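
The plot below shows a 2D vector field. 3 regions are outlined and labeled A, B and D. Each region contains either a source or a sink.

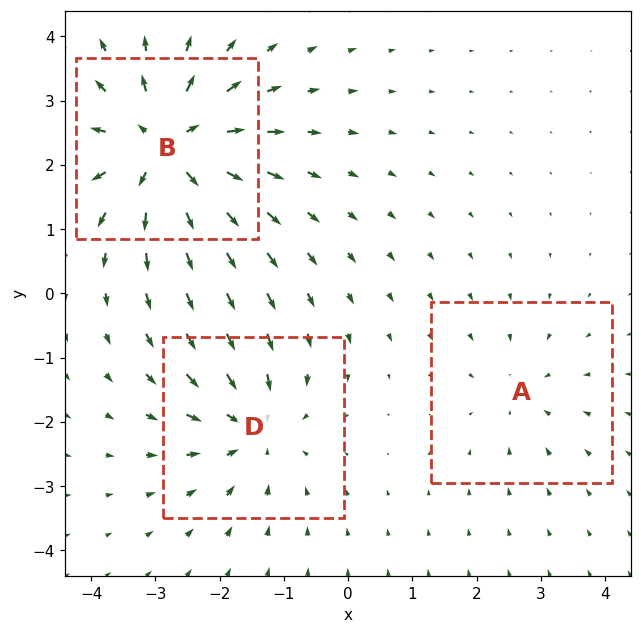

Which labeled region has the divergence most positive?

Divergence at each region's feature centre — A: about -2, B: about +5, D: about -3. Region B is most positive.

B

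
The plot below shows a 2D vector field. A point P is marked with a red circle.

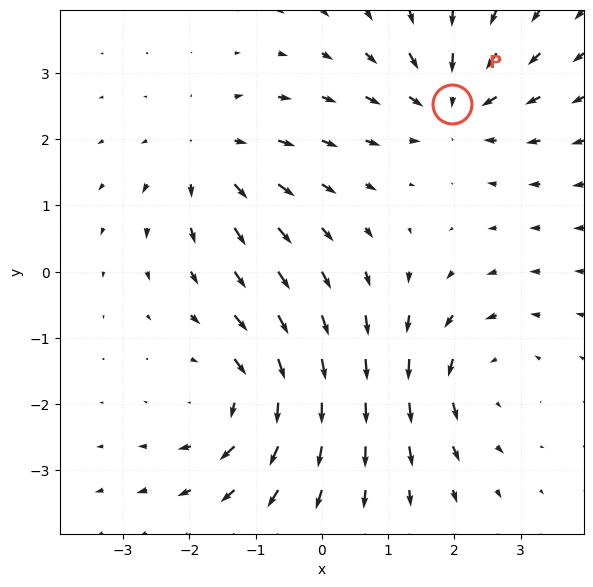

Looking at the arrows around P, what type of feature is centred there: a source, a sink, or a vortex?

sink

At P (2.0, 2.5) the arrows converge inward. Divergence about -4, curl ≈0 — negative divergence with near-zero curl is a sink.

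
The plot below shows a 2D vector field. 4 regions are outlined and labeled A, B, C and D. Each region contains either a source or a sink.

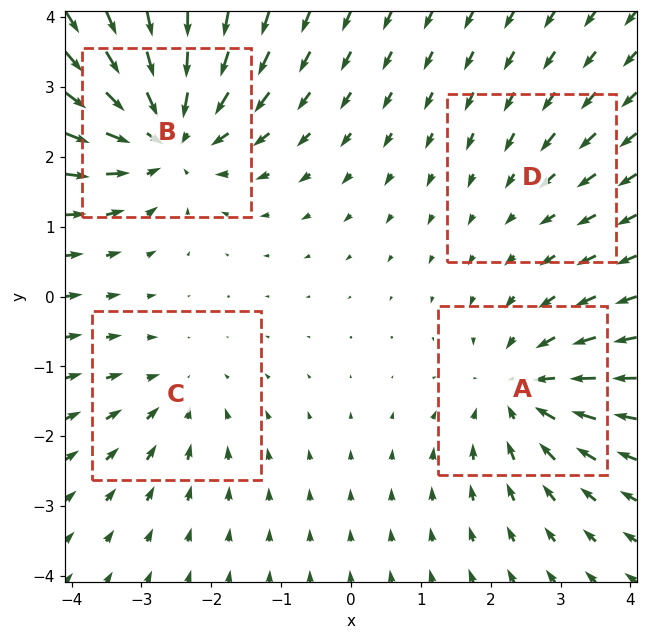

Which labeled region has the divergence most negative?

B

Divergence at each region's feature centre — A: about -5, B: about -7, C: about -3, D: about -2. Region B is most negative.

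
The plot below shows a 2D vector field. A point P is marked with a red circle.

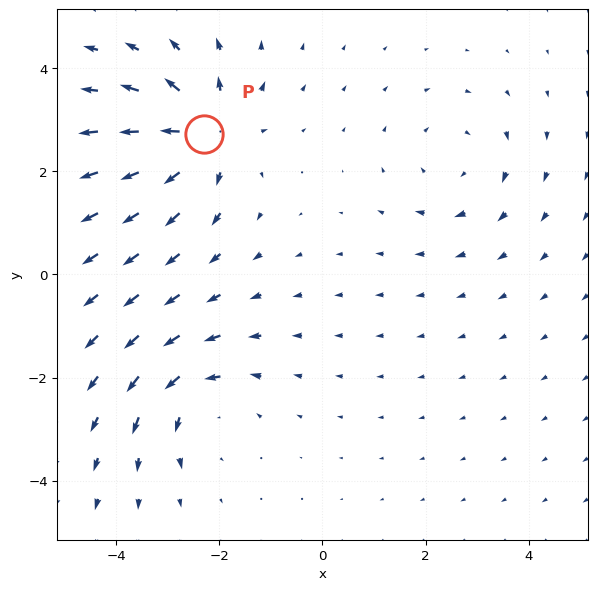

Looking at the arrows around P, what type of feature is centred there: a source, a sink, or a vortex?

source

At P (-2.3, 2.7) the arrows spread outward. Divergence about +5, curl ≈0 — positive divergence with near-zero curl is a source.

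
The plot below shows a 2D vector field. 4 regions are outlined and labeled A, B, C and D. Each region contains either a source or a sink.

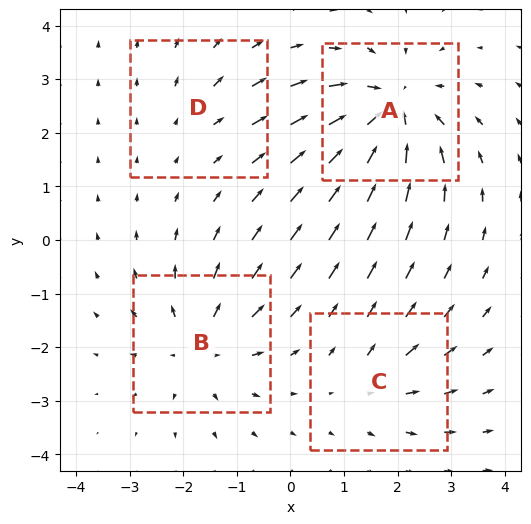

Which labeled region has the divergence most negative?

Divergence at each region's feature centre — A: about -6, B: about +5, C: about +3, D: about +2. Region A is most negative.

A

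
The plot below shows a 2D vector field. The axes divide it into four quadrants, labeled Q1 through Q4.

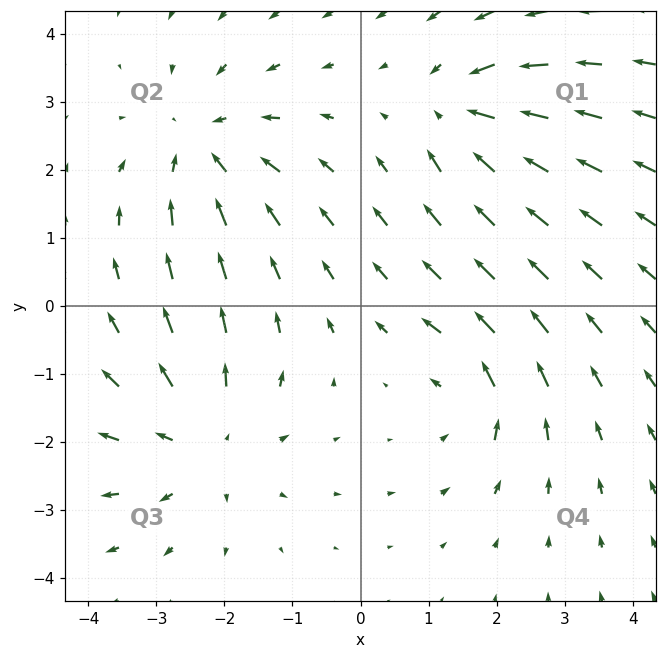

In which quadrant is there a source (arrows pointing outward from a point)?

Q3

The source sits at approximately (-2.3, -2.0), which lies in quadrant Q3. The divergence there is about +3, positive as expected for a source.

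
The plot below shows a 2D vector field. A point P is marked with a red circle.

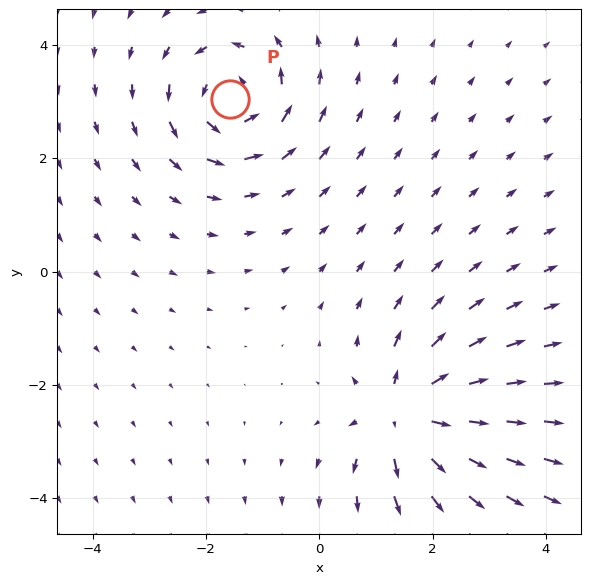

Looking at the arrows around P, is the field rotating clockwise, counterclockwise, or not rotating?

counterclockwise

Near P at (-1.6, 3.0) the arrows circulate counterclockwise. The curl (z-component) there is about +4; positive curl means counterclockwise rotation.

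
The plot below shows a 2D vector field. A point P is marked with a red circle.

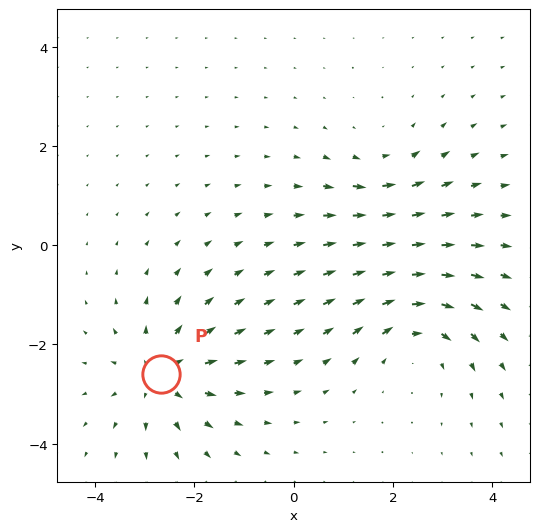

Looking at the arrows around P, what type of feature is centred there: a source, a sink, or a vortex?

At P (-2.7, -2.6) the arrows spread outward. Divergence about +4, curl ≈0 — positive divergence with near-zero curl is a source.

source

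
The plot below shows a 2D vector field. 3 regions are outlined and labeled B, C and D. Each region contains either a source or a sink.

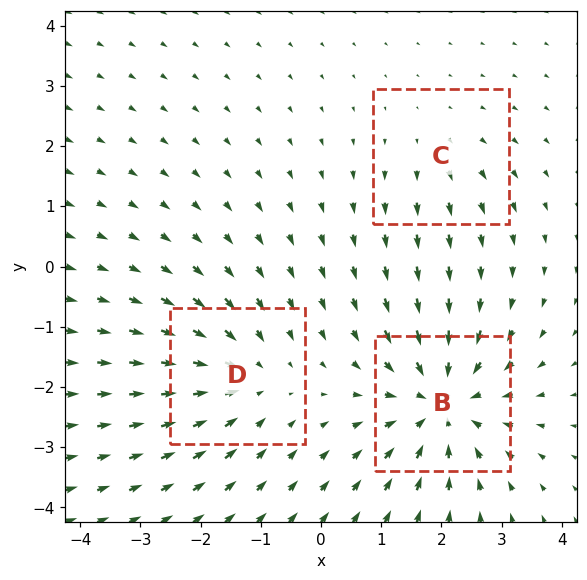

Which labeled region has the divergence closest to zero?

C

Divergence at each region's feature centre — B: about -5, C: about +2, D: about -3. Region C is closest to zero.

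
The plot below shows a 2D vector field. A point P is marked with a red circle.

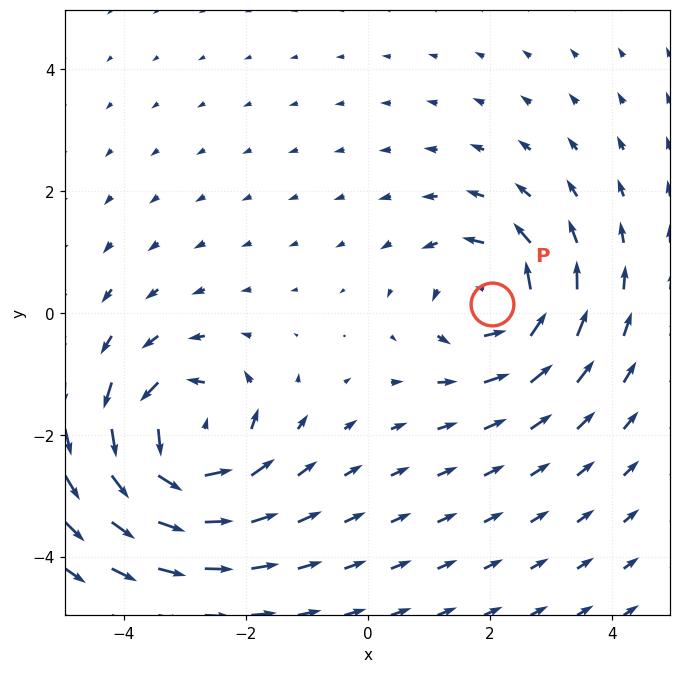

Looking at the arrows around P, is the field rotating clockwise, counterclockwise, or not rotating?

counterclockwise

Near P at (2.0, 0.1) the arrows circulate counterclockwise. The curl (z-component) there is about +5; positive curl means counterclockwise rotation.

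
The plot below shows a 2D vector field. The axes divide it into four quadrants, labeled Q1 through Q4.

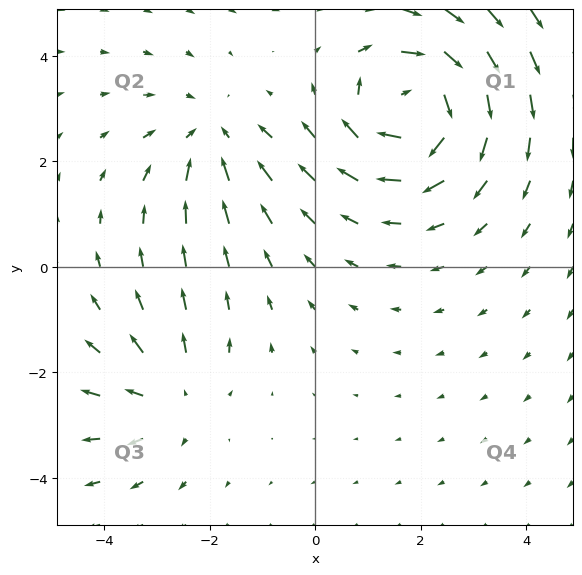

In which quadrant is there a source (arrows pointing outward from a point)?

The source sits at approximately (-2.7, -2.5), which lies in quadrant Q3. The divergence there is about +3, positive as expected for a source.

Q3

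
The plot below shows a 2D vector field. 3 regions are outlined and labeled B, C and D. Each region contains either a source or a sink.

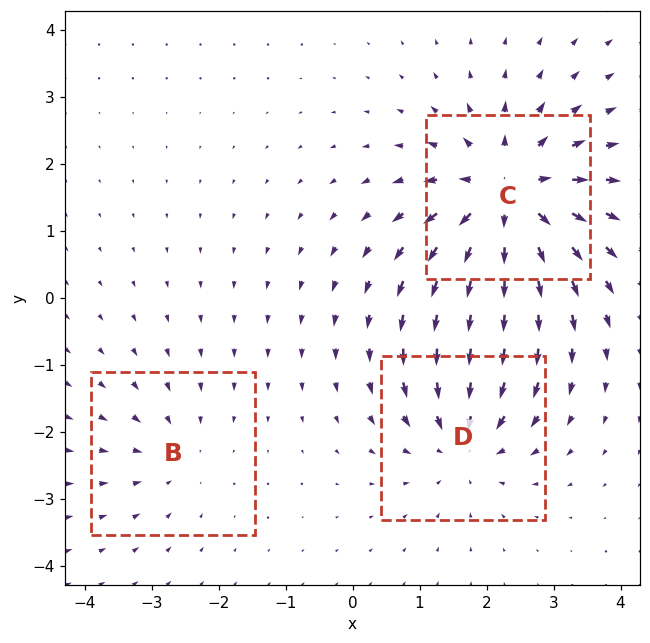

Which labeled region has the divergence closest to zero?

Divergence at each region's feature centre — B: about -2, C: about +5, D: about -3. Region B is closest to zero.

B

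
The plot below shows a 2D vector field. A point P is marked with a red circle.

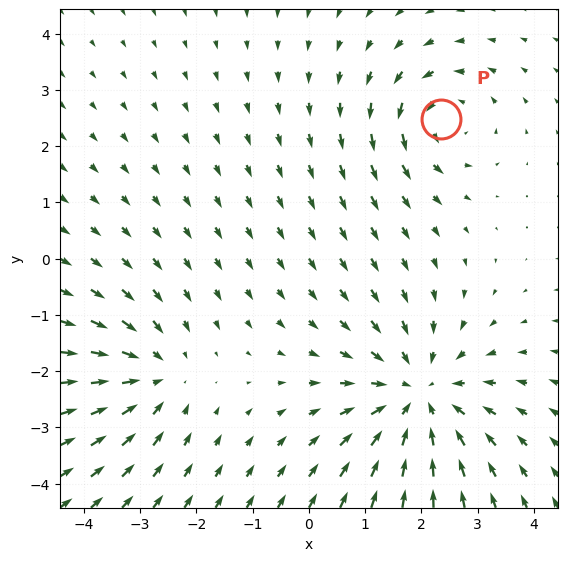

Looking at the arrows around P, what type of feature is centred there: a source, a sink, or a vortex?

At P (2.4, 2.5) the arrows circulate counterclockwise. Divergence ≈0, curl about +3 — near-zero divergence with nonzero curl is a vortex.

vortex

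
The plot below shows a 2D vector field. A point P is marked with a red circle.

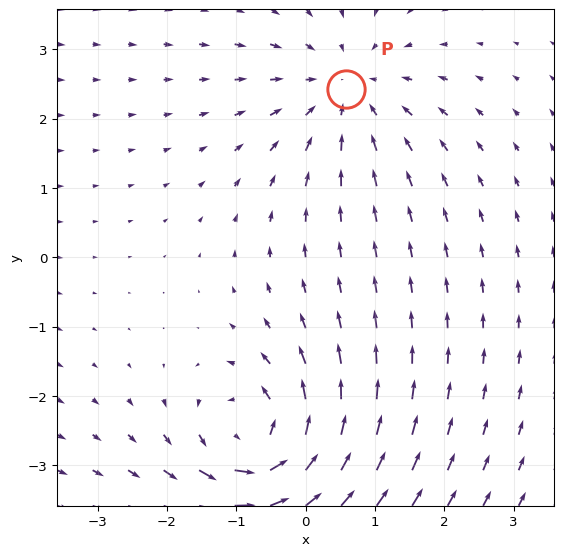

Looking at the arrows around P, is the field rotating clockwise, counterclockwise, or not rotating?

Near P at (0.6, 2.4) the arrows show no circulation. The curl there is ≈0.

not rotating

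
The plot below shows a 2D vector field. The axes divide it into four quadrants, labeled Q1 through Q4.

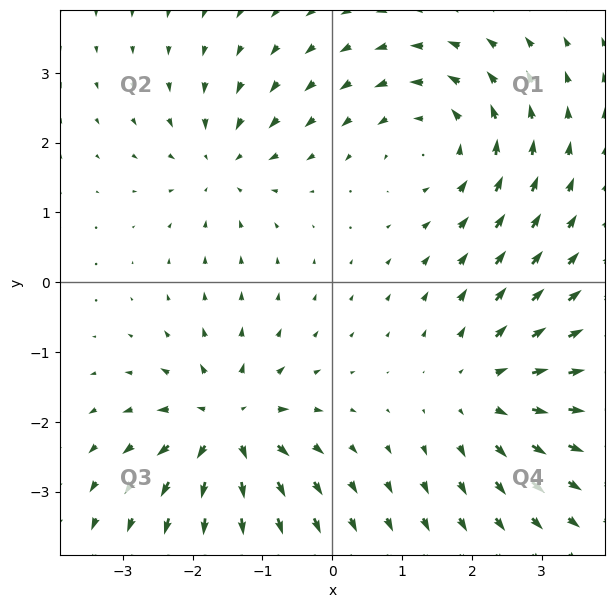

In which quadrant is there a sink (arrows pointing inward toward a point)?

Q2

The sink sits at approximately (-1.6, 1.7), which lies in quadrant Q2. The divergence there is about -3, negative as expected for a sink.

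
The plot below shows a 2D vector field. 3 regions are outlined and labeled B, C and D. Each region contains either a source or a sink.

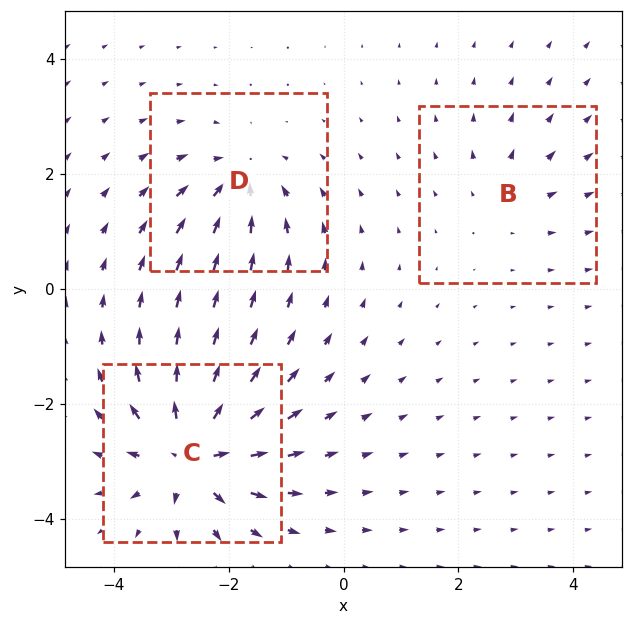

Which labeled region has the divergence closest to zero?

B

Divergence at each region's feature centre — B: about +2, C: about +6, D: about -4. Region B is closest to zero.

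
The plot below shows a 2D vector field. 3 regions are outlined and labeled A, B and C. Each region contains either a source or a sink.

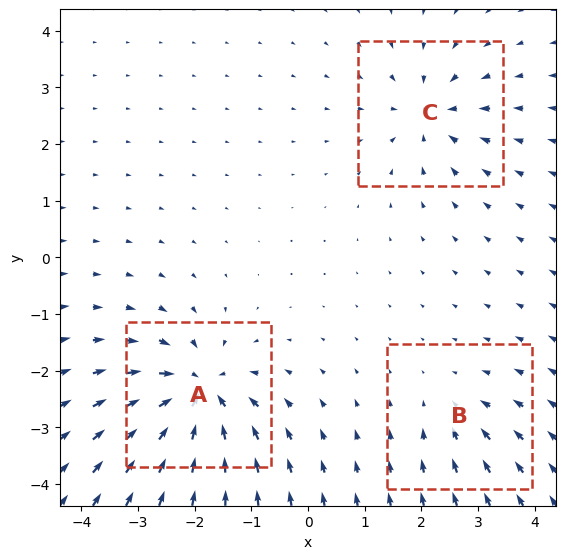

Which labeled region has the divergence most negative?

Divergence at each region's feature centre — A: about -6, B: about -2, C: about -4. Region A is most negative.

A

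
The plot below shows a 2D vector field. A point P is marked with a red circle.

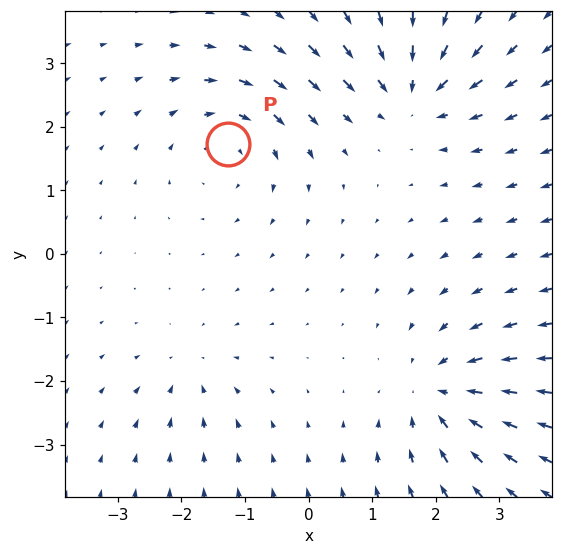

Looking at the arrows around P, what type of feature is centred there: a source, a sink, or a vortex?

At P (-1.3, 1.7) the arrows circulate clockwise. Divergence ≈0, curl about -5 — near-zero divergence with nonzero curl is a vortex.

vortex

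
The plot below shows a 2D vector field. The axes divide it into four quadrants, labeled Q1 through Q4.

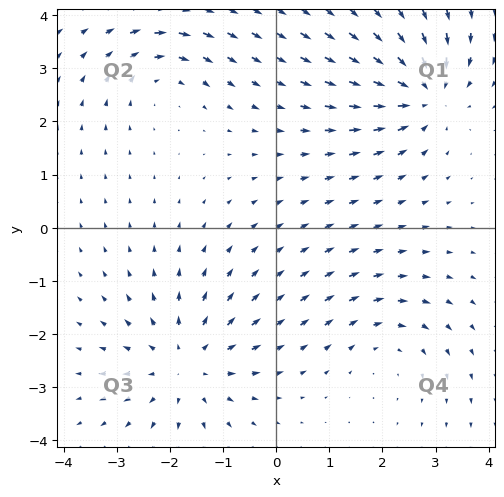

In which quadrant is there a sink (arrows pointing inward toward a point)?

The sink sits at approximately (2.8, 2.6), which lies in quadrant Q1. The divergence there is about -5, negative as expected for a sink.

Q1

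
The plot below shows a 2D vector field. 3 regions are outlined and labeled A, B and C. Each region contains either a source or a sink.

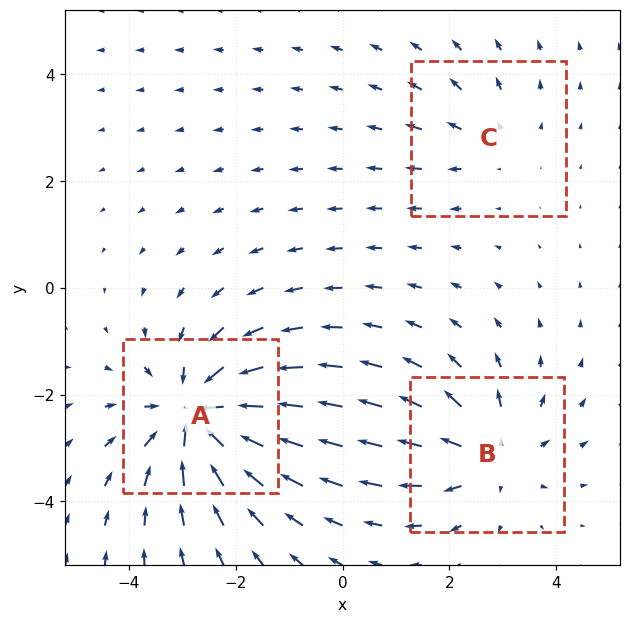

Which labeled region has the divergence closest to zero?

Divergence at each region's feature centre — A: about -5, B: about +3, C: about +2. Region C is closest to zero.

C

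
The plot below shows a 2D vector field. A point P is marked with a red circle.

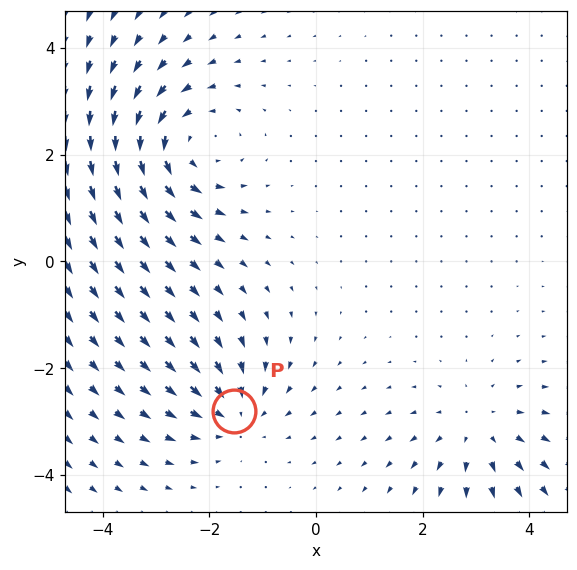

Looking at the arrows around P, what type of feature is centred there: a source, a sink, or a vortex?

At P (-1.5, -2.8) the arrows converge inward. Divergence about -4, curl ≈0 — negative divergence with near-zero curl is a sink.

sink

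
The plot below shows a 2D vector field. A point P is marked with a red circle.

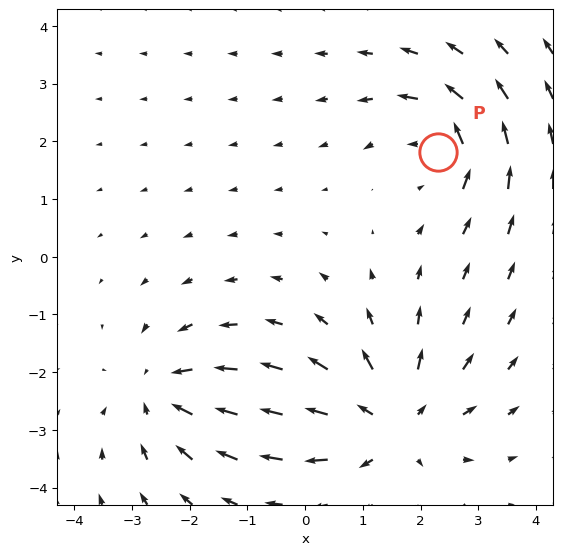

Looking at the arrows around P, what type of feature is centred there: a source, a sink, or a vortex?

At P (2.3, 1.8) the arrows circulate counterclockwise. Divergence ≈0, curl about +4 — near-zero divergence with nonzero curl is a vortex.

vortex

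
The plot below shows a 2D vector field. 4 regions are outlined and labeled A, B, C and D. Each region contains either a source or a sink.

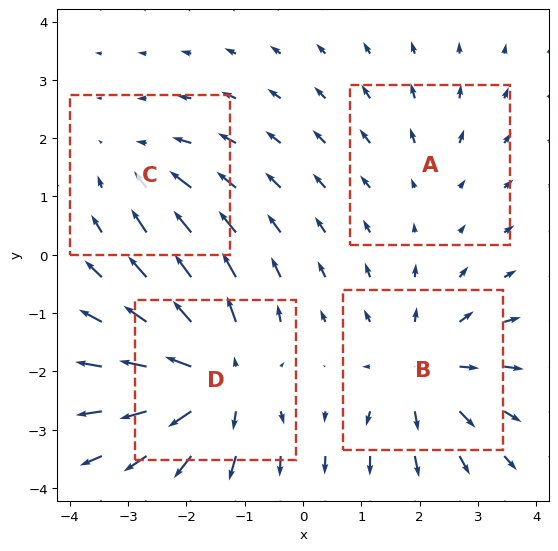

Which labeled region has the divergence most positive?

Divergence at each region's feature centre — A: about +2, B: about +5, C: about -3, D: about +7. Region D is most positive.

D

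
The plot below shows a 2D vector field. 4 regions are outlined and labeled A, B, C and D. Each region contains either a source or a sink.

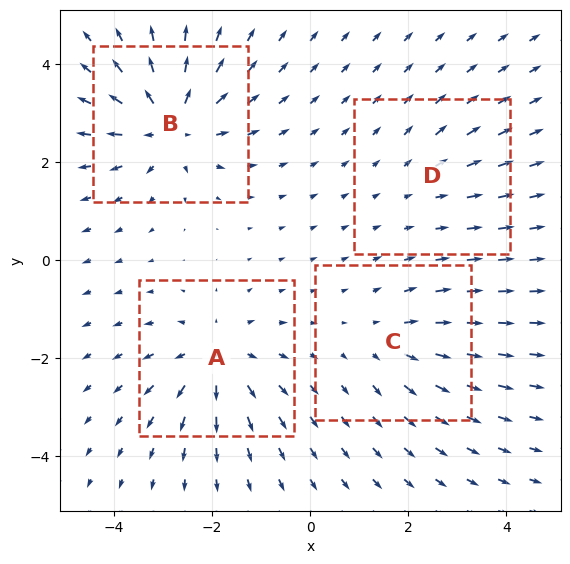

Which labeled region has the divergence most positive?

B

Divergence at each region's feature centre — A: about +5, B: about +6, C: about +3, D: about +2. Region B is most positive.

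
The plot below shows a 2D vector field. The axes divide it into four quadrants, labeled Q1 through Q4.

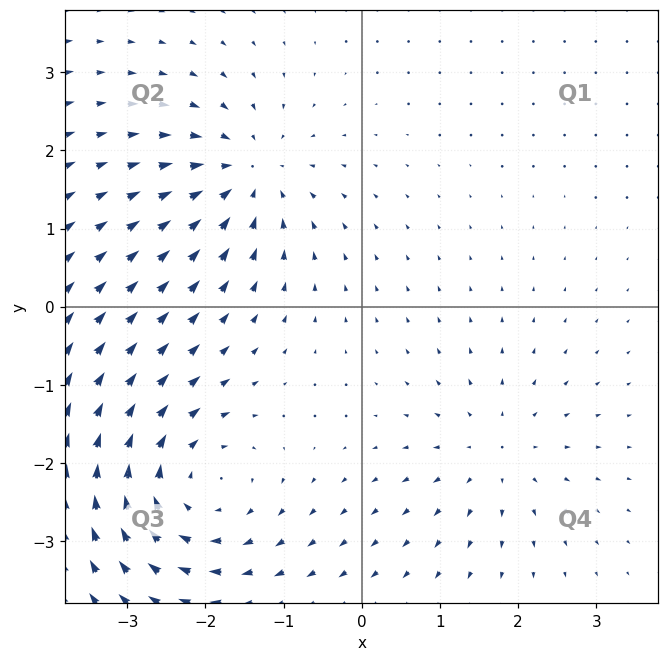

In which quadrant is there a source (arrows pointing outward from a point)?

The source sits at approximately (1.7, -1.9), which lies in quadrant Q4. The divergence there is about +3, positive as expected for a source.

Q4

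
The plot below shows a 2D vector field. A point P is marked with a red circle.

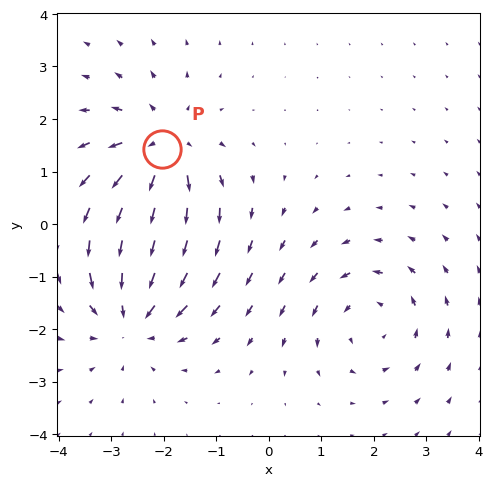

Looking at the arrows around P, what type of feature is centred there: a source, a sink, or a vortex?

source

At P (-2.0, 1.4) the arrows spread outward. Divergence about +5, curl ≈0 — positive divergence with near-zero curl is a source.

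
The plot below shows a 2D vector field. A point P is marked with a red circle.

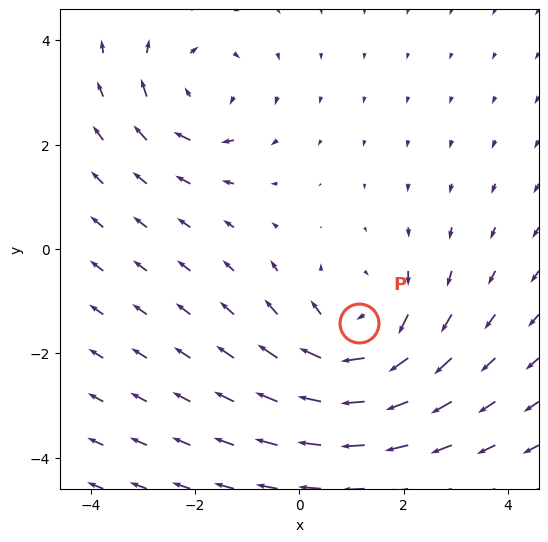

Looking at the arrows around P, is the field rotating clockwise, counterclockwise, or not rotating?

clockwise

Near P at (1.2, -1.4) the arrows circulate clockwise. The curl (z-component) there is about -3; negative curl means clockwise rotation.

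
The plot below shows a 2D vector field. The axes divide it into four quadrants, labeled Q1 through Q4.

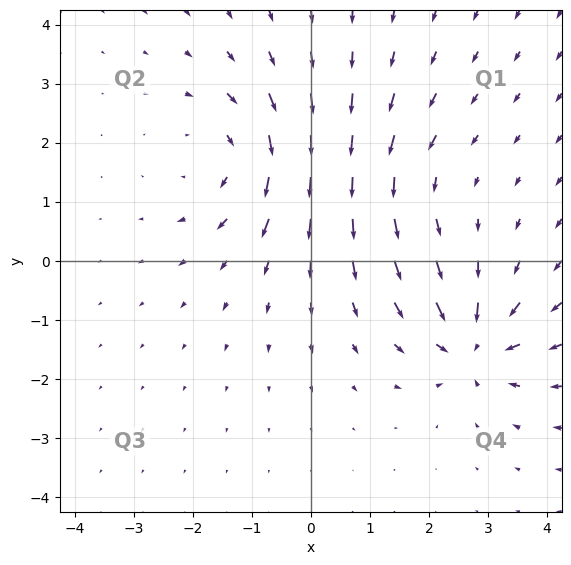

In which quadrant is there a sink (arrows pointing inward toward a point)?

The sink sits at approximately (2.7, -1.4), which lies in quadrant Q4. The divergence there is about -6, negative as expected for a sink.

Q4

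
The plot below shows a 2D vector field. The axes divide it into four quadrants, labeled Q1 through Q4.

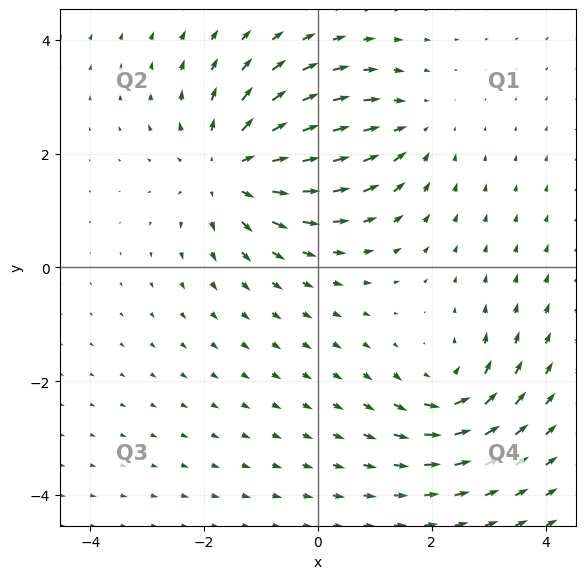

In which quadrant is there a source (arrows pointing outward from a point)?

Q2

The source sits at approximately (-1.5, 1.7), which lies in quadrant Q2. The divergence there is about +4, positive as expected for a source.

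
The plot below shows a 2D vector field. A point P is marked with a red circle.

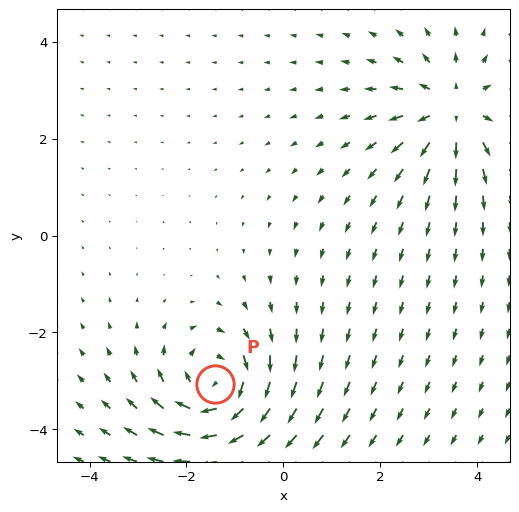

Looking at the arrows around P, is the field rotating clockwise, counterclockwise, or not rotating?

clockwise

Near P at (-1.4, -3.1) the arrows circulate clockwise. The curl (z-component) there is about -6; negative curl means clockwise rotation.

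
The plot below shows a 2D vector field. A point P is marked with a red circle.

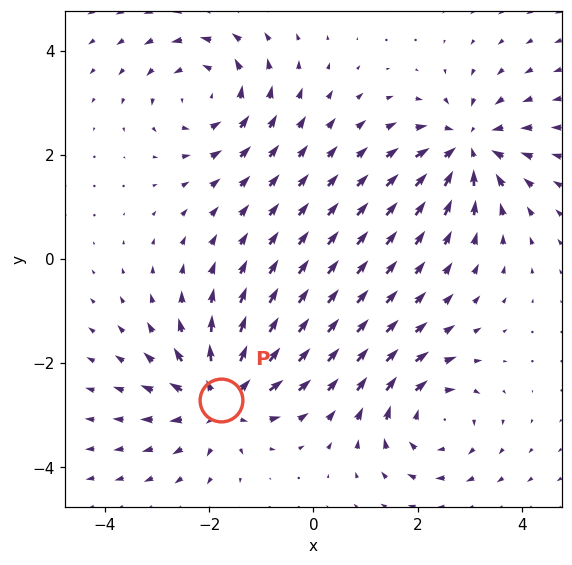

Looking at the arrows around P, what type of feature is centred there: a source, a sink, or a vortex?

At P (-1.8, -2.7) the arrows spread outward. Divergence about +6, curl ≈0 — positive divergence with near-zero curl is a source.

source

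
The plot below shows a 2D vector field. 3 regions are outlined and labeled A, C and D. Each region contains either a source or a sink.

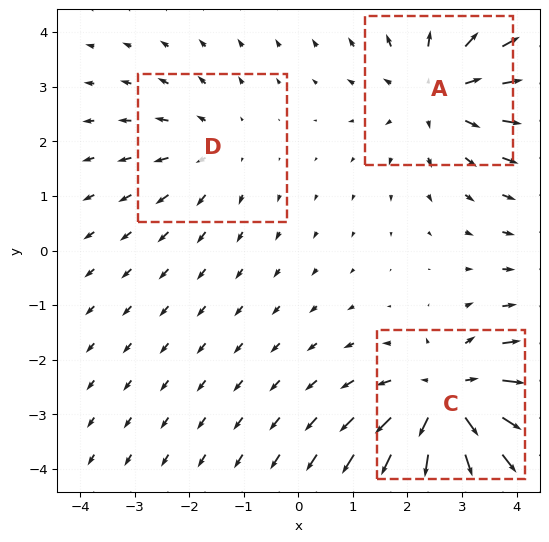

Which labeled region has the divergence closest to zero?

D

Divergence at each region's feature centre — A: about +3, C: about +4, D: about +2. Region D is closest to zero.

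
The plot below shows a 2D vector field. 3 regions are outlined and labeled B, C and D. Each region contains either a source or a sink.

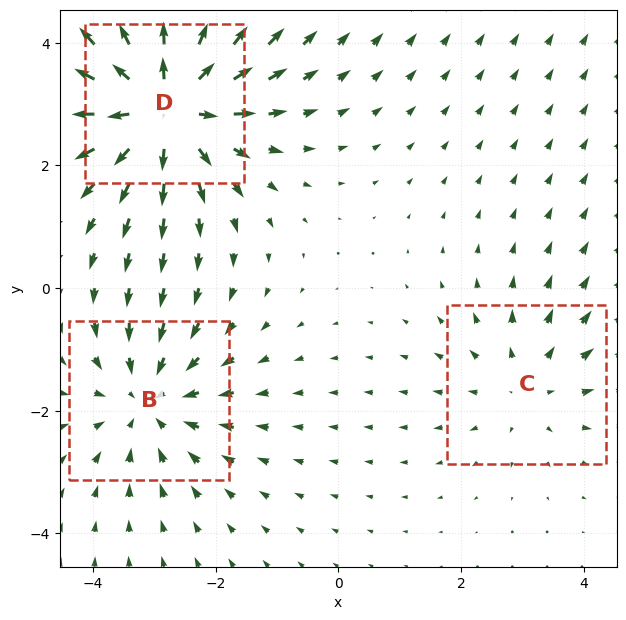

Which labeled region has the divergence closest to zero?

Divergence at each region's feature centre — B: about -3, C: about +2, D: about +4. Region C is closest to zero.

C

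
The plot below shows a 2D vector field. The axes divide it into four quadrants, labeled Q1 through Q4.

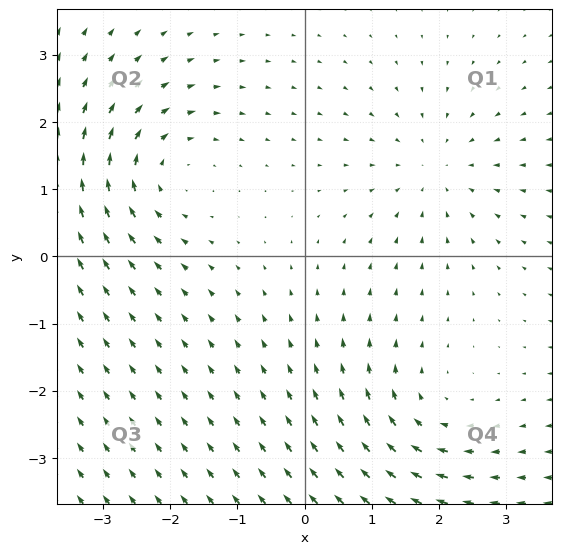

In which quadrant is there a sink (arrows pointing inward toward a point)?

The sink sits at approximately (2.0, 1.3), which lies in quadrant Q1. The divergence there is about -3, negative as expected for a sink.

Q1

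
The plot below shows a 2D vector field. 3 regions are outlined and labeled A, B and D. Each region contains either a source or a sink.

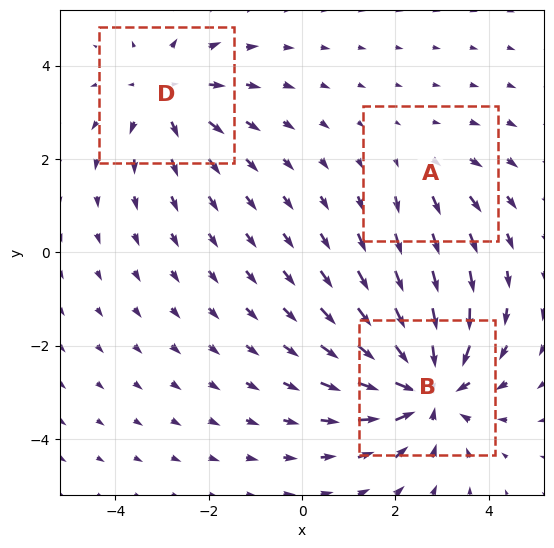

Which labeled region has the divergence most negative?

B

Divergence at each region's feature centre — A: about +2, B: about -5, D: about +3. Region B is most negative.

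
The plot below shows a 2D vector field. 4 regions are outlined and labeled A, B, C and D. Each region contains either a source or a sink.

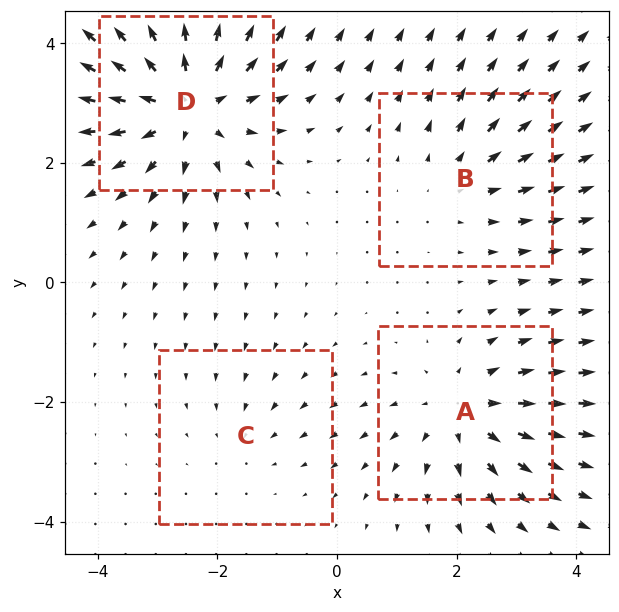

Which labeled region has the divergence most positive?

D

Divergence at each region's feature centre — A: about +5, B: about +3, C: about -2, D: about +7. Region D is most positive.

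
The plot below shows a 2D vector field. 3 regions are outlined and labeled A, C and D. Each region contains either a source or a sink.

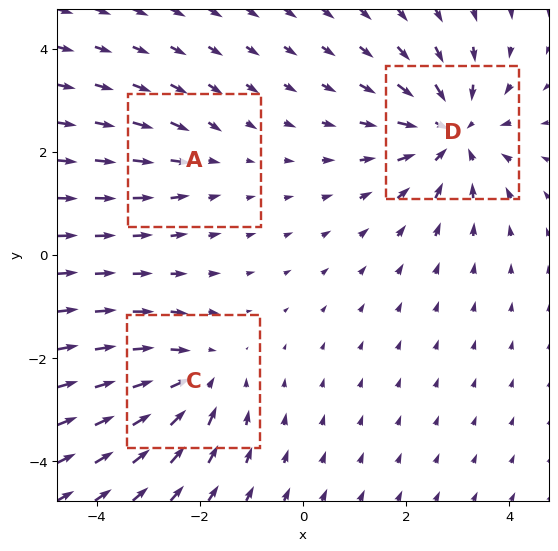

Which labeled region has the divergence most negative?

D

Divergence at each region's feature centre — A: about -2, C: about -3, D: about -5. Region D is most negative.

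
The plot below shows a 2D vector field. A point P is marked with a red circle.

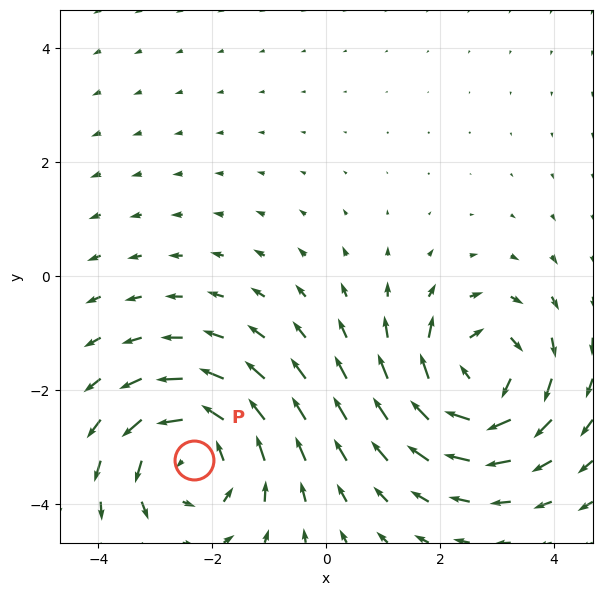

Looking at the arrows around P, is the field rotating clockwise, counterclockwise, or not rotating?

counterclockwise

Near P at (-2.3, -3.2) the arrows circulate counterclockwise. The curl (z-component) there is about +4; positive curl means counterclockwise rotation.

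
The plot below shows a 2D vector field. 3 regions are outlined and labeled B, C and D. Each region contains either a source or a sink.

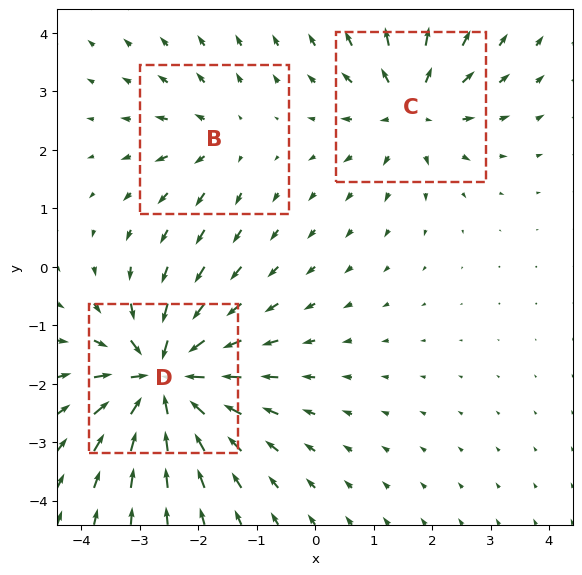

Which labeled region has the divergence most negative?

Divergence at each region's feature centre — B: about +2, C: about +4, D: about -6. Region D is most negative.

D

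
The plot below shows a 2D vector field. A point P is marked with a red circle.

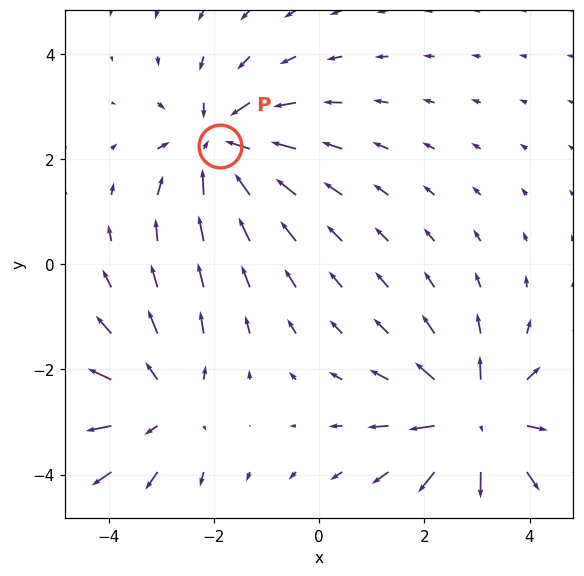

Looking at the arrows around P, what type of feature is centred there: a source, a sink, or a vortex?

sink

At P (-1.9, 2.3) the arrows converge inward. Divergence about -4, curl ≈0 — negative divergence with near-zero curl is a sink.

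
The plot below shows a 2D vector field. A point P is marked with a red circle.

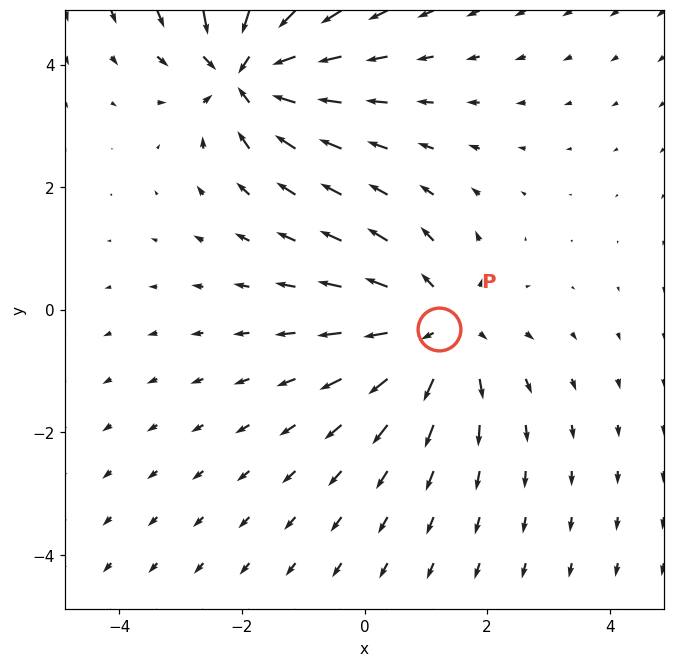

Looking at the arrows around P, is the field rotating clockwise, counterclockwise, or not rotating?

Near P at (1.2, -0.3) the arrows show no circulation. The curl there is ≈0.

not rotating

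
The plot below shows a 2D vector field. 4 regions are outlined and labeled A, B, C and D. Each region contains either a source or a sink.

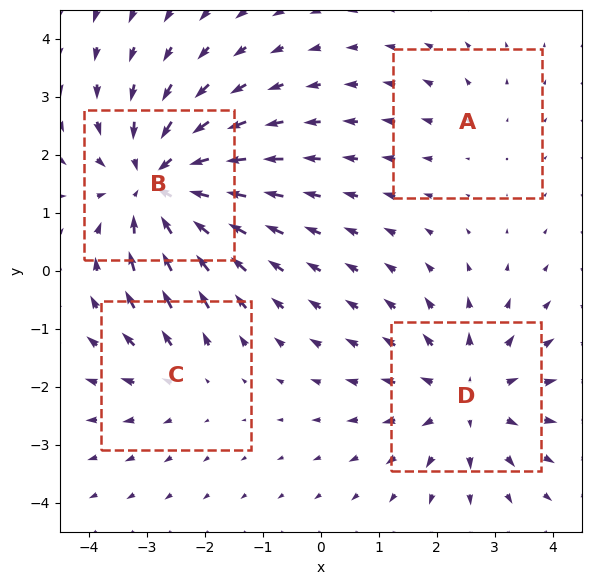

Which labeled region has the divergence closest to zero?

A

Divergence at each region's feature centre — A: about +2, B: about -6, C: about +3, D: about +4. Region A is closest to zero.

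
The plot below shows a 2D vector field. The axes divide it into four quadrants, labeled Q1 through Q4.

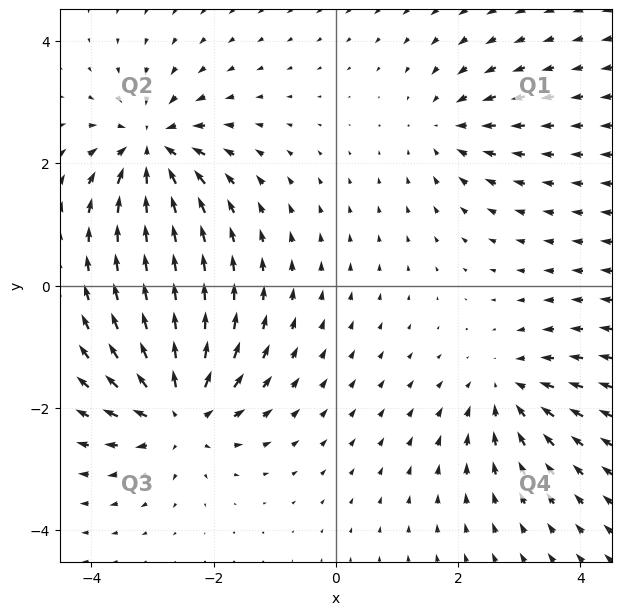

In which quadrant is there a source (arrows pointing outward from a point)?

The source sits at approximately (-2.6, -2.1), which lies in quadrant Q3. The divergence there is about +7, positive as expected for a source.

Q3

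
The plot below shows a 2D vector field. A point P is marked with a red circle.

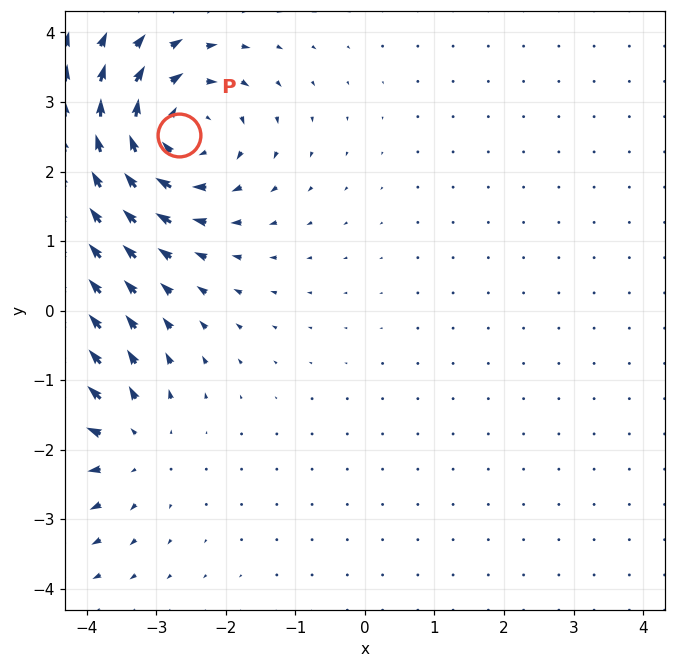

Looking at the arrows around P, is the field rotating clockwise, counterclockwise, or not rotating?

clockwise

Near P at (-2.7, 2.5) the arrows circulate clockwise. The curl (z-component) there is about -5; negative curl means clockwise rotation.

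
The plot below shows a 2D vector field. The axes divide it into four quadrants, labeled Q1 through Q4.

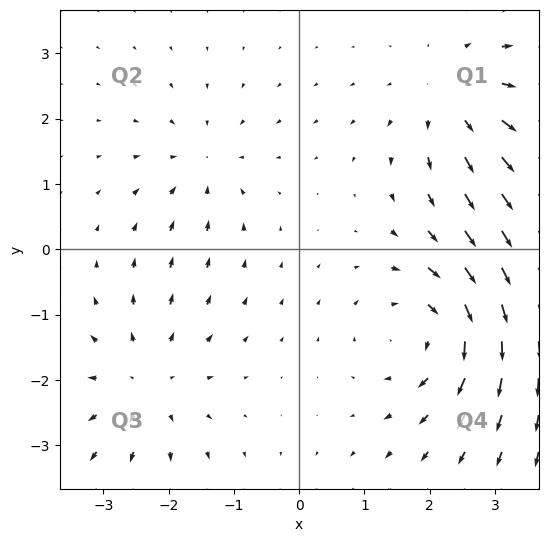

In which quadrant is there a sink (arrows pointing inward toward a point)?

The sink sits at approximately (-1.5, 1.3), which lies in quadrant Q2. The divergence there is about -3, negative as expected for a sink.

Q2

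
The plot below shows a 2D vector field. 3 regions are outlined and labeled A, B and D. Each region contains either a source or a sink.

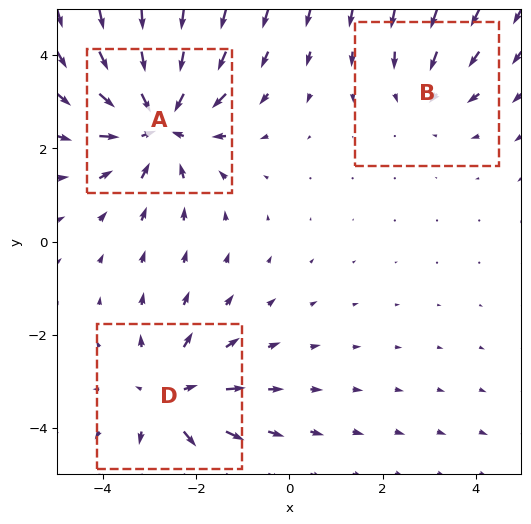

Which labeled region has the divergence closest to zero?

Divergence at each region's feature centre — A: about -4, B: about -2, D: about +3. Region B is closest to zero.

B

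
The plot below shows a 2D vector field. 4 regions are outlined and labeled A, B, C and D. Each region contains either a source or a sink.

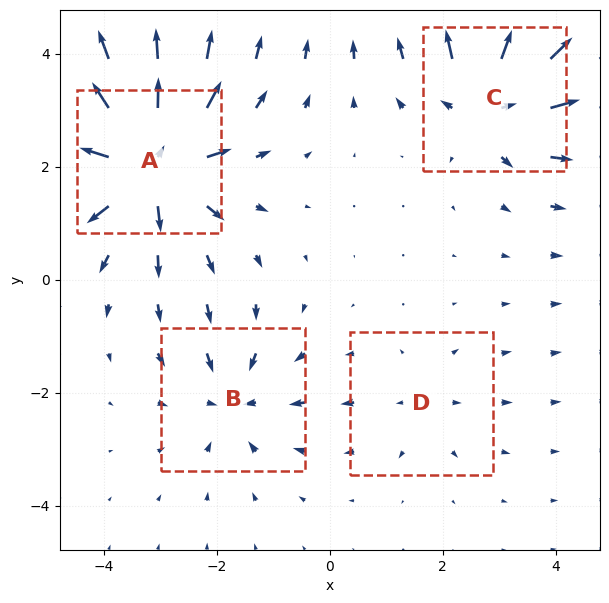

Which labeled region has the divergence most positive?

Divergence at each region's feature centre — A: about +8, B: about -4, C: about +6, D: about +2. Region A is most positive.

A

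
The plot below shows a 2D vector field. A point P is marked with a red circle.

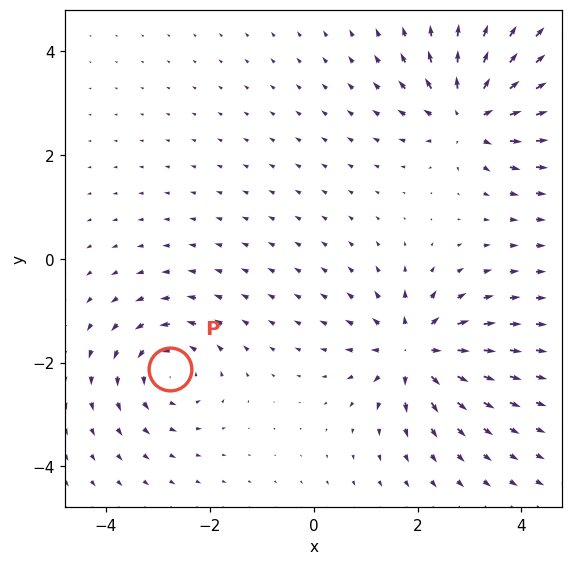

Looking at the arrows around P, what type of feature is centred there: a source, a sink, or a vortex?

vortex

At P (-2.8, -2.1) the arrows circulate counterclockwise. Divergence ≈0, curl about +5 — near-zero divergence with nonzero curl is a vortex.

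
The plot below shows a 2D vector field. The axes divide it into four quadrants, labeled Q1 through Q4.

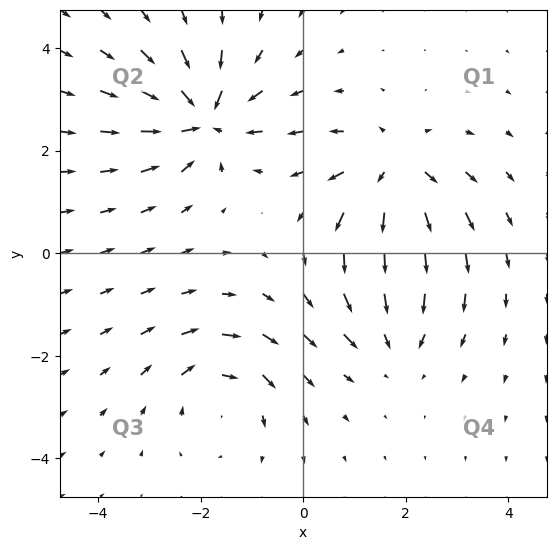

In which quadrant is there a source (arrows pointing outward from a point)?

Q1

The source sits at approximately (1.8, 1.6), which lies in quadrant Q1. The divergence there is about +5, positive as expected for a source.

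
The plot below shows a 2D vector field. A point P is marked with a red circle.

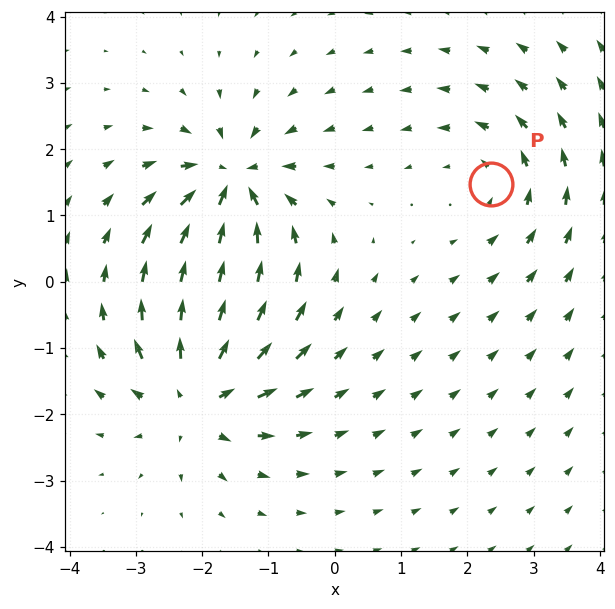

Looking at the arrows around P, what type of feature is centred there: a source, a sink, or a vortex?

At P (2.4, 1.5) the arrows circulate counterclockwise. Divergence ≈0, curl about +3 — near-zero divergence with nonzero curl is a vortex.

vortex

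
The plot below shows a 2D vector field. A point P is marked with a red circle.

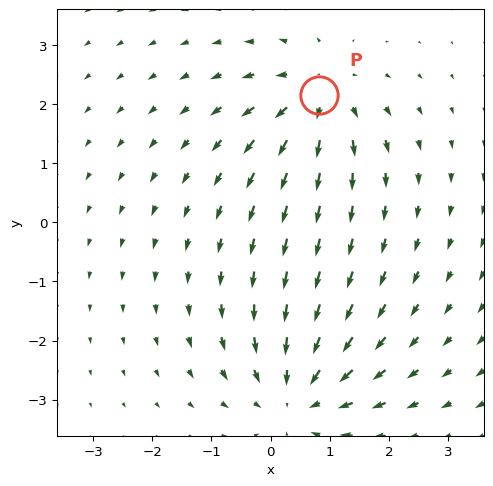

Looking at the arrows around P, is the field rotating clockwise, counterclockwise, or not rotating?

not rotating

Near P at (0.8, 2.2) the arrows show no circulation. The curl there is ≈0.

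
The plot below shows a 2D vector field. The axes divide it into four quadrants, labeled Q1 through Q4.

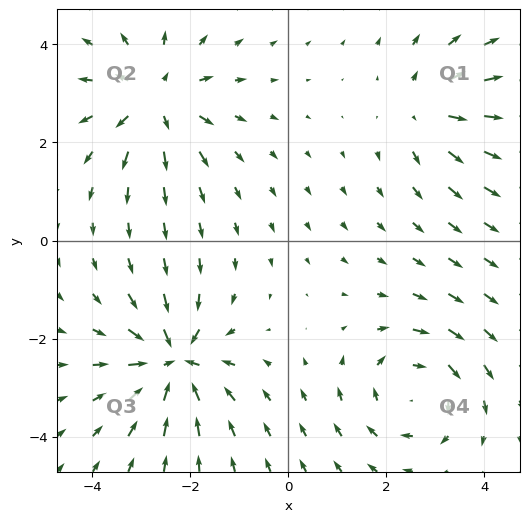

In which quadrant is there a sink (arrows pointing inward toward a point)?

Q3

The sink sits at approximately (-2.3, -2.5), which lies in quadrant Q3. The divergence there is about -7, negative as expected for a sink.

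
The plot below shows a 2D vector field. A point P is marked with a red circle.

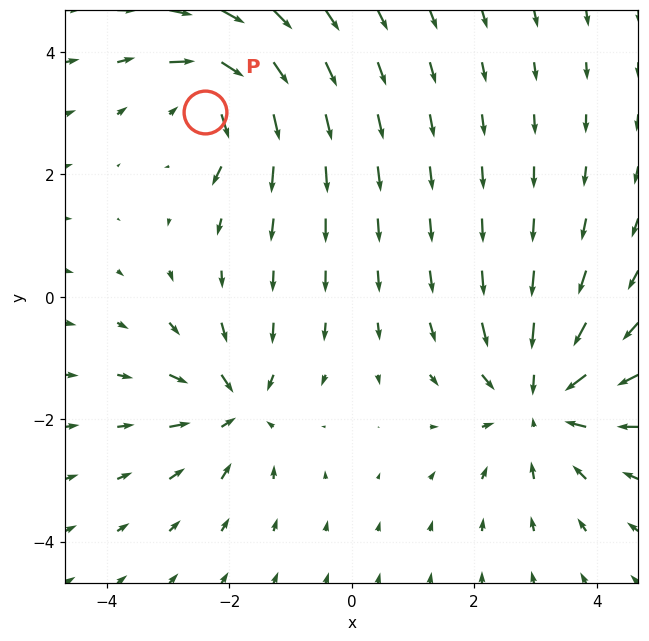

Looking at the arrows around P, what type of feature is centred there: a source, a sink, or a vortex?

At P (-2.4, 3.0) the arrows circulate clockwise. Divergence ≈0, curl about -5 — near-zero divergence with nonzero curl is a vortex.

vortex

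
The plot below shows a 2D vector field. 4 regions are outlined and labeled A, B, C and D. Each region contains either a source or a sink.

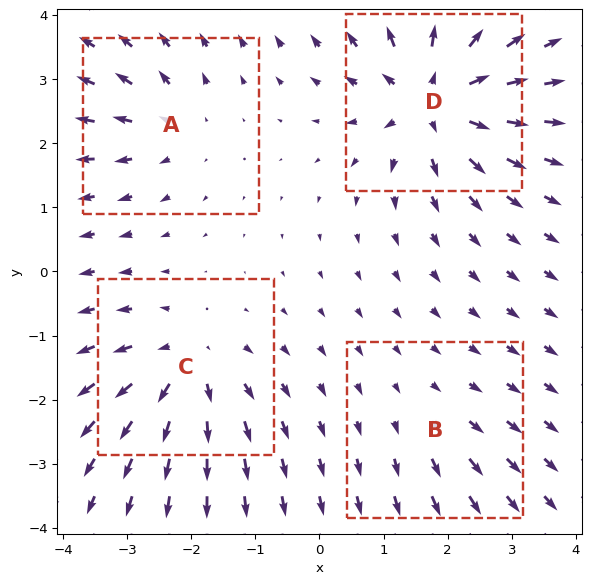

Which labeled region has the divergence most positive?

D

Divergence at each region's feature centre — A: about +4, B: about +2, C: about +5, D: about +8. Region D is most positive.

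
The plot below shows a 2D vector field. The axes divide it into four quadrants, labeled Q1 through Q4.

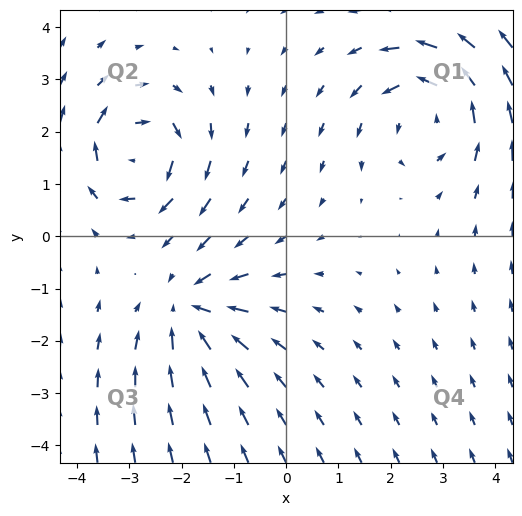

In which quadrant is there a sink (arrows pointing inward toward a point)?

Q3

The sink sits at approximately (-1.8, -1.4), which lies in quadrant Q3. The divergence there is about -3, negative as expected for a sink.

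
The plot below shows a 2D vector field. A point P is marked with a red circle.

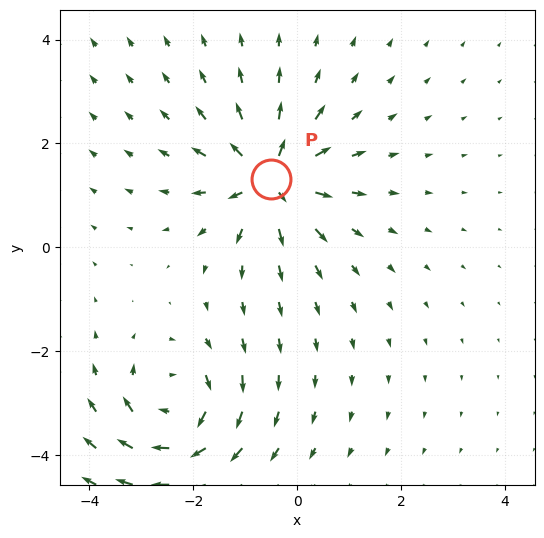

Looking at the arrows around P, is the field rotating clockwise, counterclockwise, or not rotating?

not rotating

Near P at (-0.5, 1.3) the arrows show no circulation. The curl there is ≈0.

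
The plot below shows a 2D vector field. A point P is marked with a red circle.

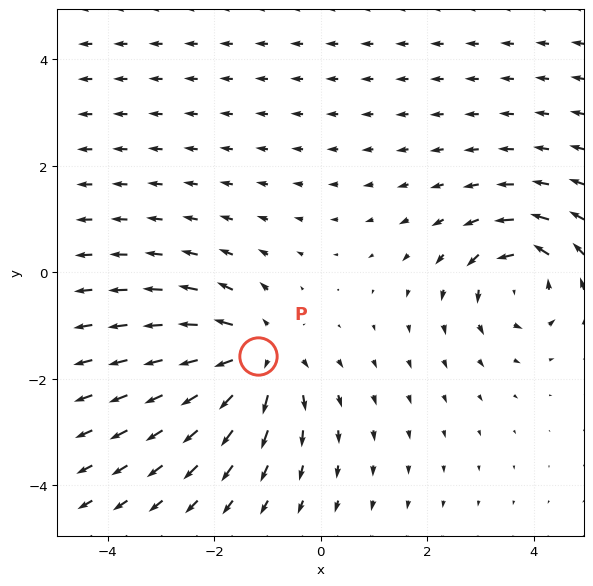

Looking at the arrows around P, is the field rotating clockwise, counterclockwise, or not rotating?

not rotating

Near P at (-1.2, -1.6) the arrows show no circulation. The curl there is ≈0.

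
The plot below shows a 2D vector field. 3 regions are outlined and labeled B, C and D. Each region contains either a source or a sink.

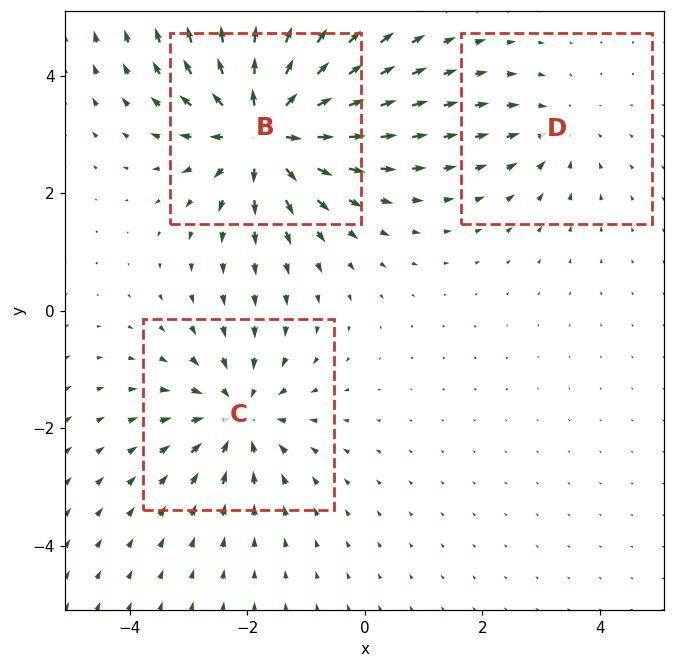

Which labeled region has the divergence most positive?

B

Divergence at each region's feature centre — B: about +5, C: about -4, D: about -2. Region B is most positive.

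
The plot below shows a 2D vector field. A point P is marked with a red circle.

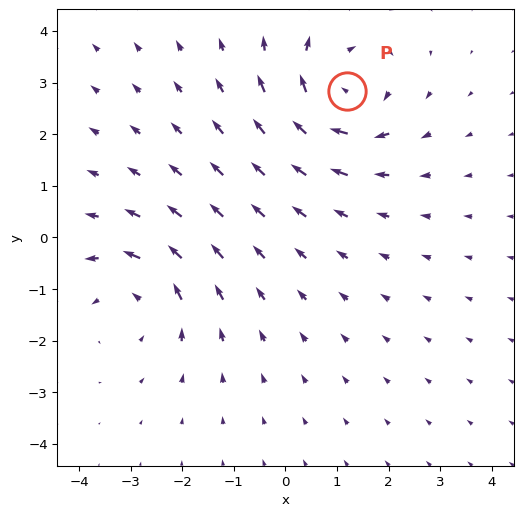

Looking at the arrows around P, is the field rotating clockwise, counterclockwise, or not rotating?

clockwise

Near P at (1.2, 2.8) the arrows circulate clockwise. The curl (z-component) there is about -6; negative curl means clockwise rotation.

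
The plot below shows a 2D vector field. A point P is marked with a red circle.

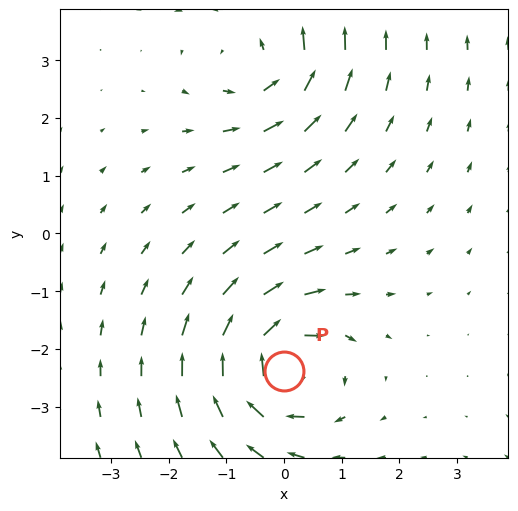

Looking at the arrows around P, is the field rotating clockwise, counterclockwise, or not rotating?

Near P at (-0.0, -2.4) the arrows circulate clockwise. The curl (z-component) there is about -5; negative curl means clockwise rotation.

clockwise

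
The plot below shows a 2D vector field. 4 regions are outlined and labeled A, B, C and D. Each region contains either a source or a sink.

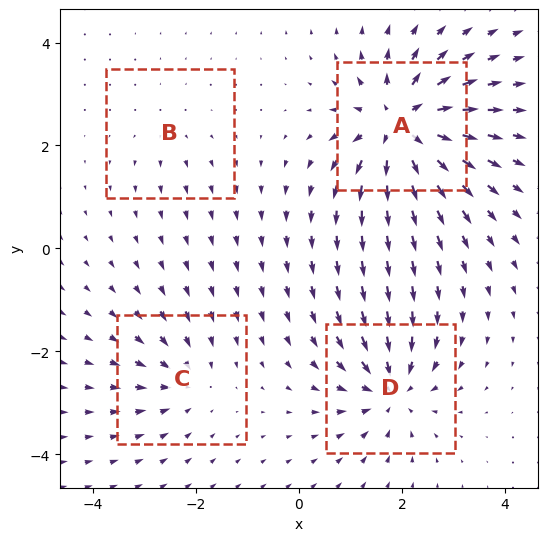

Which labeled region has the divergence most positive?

Divergence at each region's feature centre — A: about +9, B: about +2, C: about -4, D: about -6. Region A is most positive.

A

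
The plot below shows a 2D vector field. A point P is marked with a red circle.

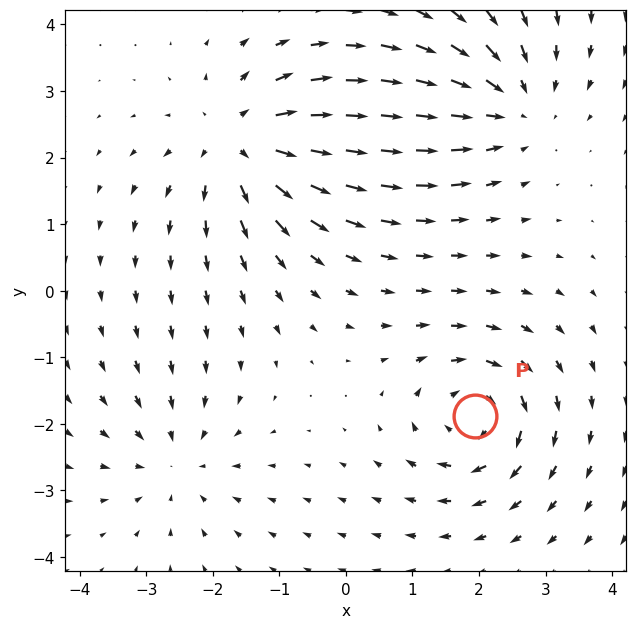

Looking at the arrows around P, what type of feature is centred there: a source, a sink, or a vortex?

vortex

At P (1.9, -1.9) the arrows circulate clockwise. Divergence ≈0, curl about -5 — near-zero divergence with nonzero curl is a vortex.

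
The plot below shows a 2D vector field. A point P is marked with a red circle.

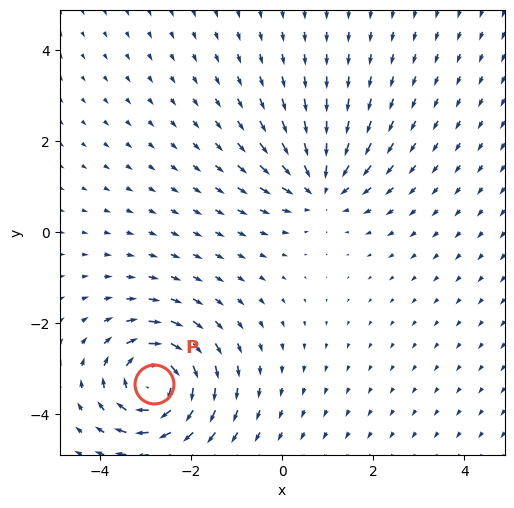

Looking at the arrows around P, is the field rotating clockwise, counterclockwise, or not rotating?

clockwise

Near P at (-2.8, -3.3) the arrows circulate clockwise. The curl (z-component) there is about -5; negative curl means clockwise rotation.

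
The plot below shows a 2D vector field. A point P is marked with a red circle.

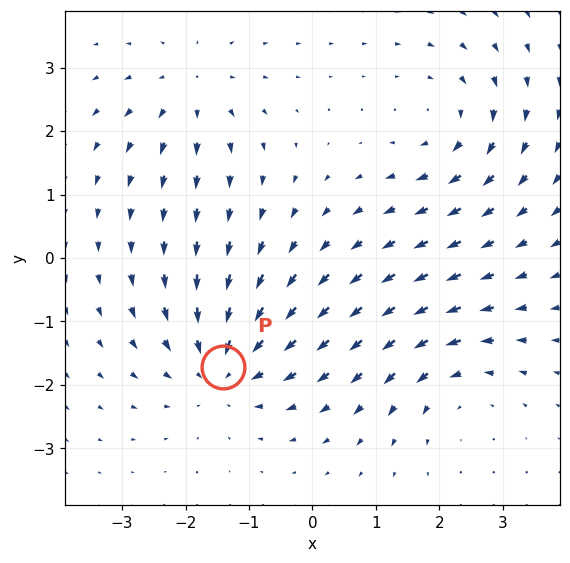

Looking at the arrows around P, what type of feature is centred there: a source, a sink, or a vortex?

At P (-1.4, -1.7) the arrows converge inward. Divergence about -5, curl ≈0 — negative divergence with near-zero curl is a sink.

sink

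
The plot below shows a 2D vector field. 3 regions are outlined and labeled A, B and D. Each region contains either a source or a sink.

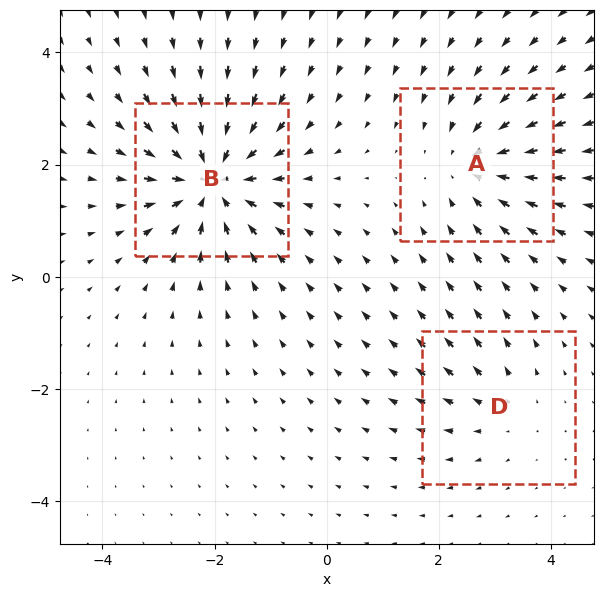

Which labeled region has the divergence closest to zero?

D

Divergence at each region's feature centre — A: about -3, B: about -5, D: about +2. Region D is closest to zero.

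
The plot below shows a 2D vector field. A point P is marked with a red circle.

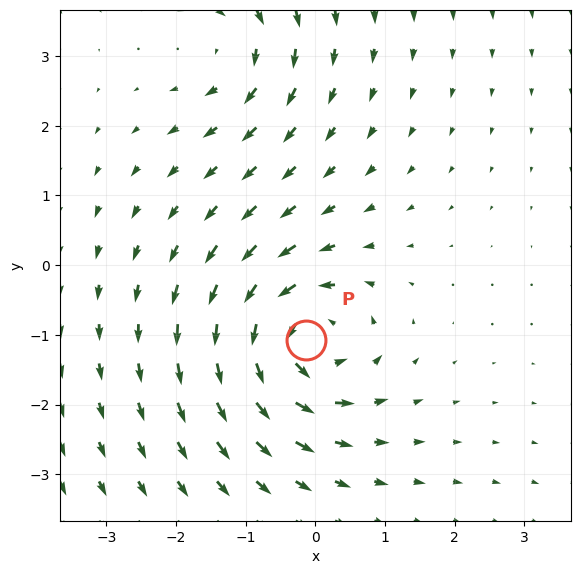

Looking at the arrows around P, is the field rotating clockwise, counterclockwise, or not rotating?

Near P at (-0.1, -1.1) the arrows circulate counterclockwise. The curl (z-component) there is about +6; positive curl means counterclockwise rotation.

counterclockwise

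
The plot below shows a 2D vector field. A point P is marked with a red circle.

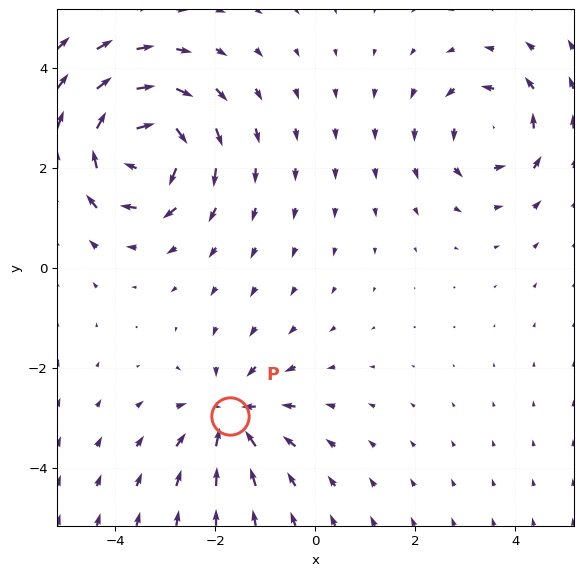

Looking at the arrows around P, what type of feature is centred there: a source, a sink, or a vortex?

sink

At P (-1.7, -3.0) the arrows converge inward. Divergence about -3, curl ≈0 — negative divergence with near-zero curl is a sink.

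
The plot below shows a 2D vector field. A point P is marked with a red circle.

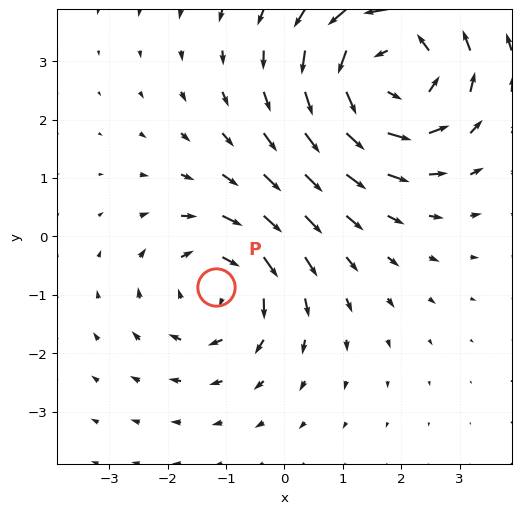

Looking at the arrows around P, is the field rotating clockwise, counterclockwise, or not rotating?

clockwise

Near P at (-1.2, -0.9) the arrows circulate clockwise. The curl (z-component) there is about -3; negative curl means clockwise rotation.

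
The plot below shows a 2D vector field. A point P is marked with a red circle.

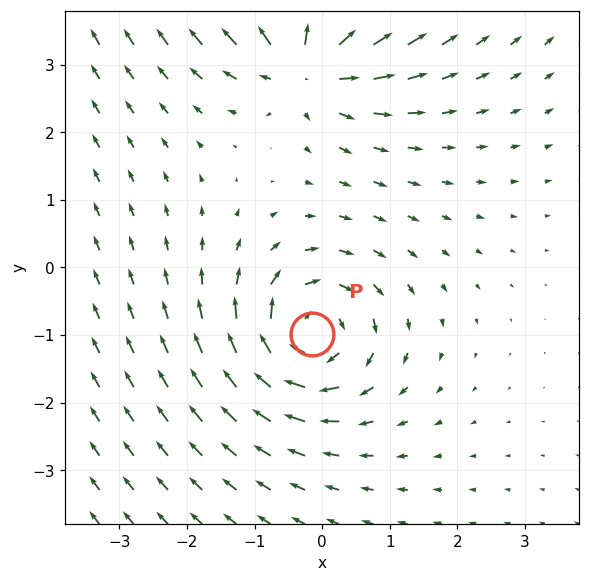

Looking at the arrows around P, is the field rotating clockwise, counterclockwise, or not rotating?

Near P at (-0.1, -1.0) the arrows circulate clockwise. The curl (z-component) there is about -5; negative curl means clockwise rotation.

clockwise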